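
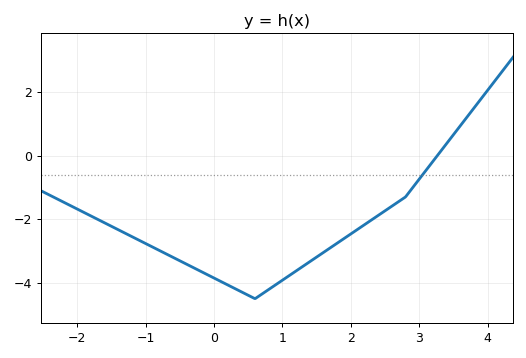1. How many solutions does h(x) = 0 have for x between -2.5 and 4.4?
1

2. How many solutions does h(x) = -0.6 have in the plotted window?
1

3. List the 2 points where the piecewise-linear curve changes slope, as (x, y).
(0.6, -4.5); (2.8, -1.3)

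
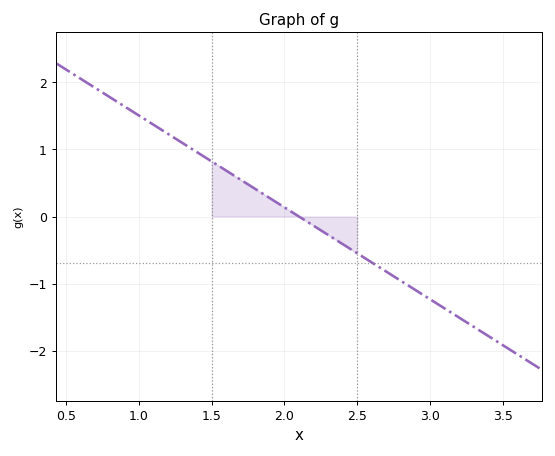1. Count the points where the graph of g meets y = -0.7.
1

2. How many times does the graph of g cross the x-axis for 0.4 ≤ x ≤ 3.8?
1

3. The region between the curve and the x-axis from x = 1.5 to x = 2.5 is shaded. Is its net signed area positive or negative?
positive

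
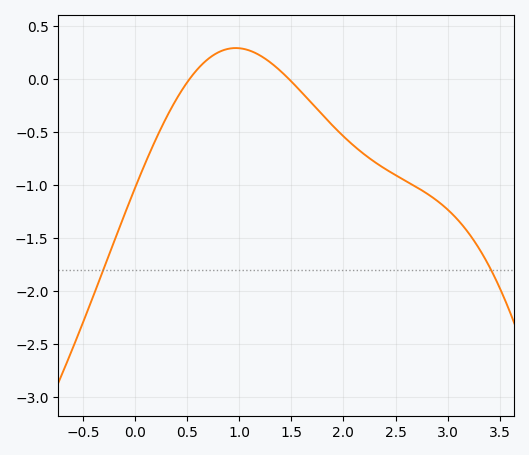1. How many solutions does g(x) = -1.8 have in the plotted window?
2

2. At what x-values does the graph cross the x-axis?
0.522, 1.48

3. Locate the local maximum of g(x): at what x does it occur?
0.967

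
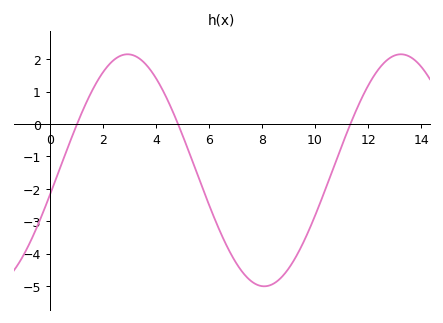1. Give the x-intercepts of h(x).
1, 4.8, 11.4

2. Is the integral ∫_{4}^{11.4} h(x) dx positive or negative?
negative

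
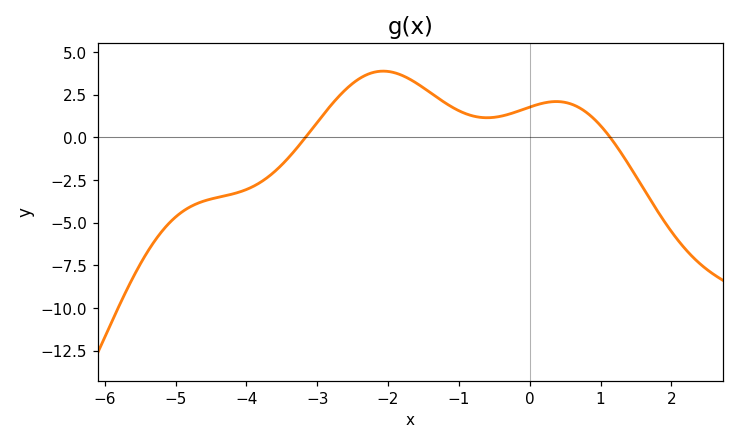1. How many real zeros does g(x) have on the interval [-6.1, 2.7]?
2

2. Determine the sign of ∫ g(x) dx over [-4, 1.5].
positive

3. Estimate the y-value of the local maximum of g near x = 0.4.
2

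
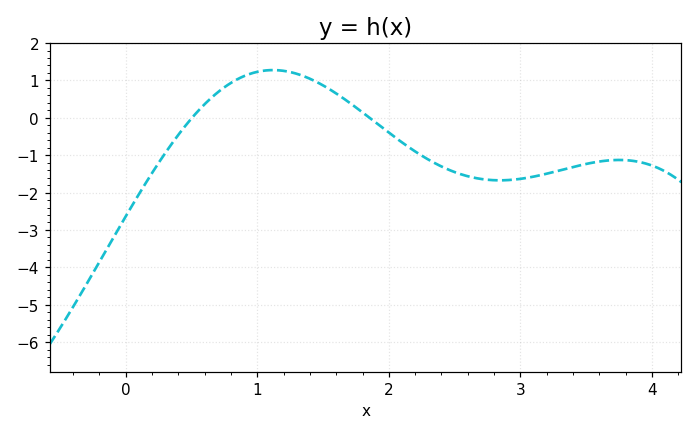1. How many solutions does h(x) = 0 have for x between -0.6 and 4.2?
2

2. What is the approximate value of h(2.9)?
-1.67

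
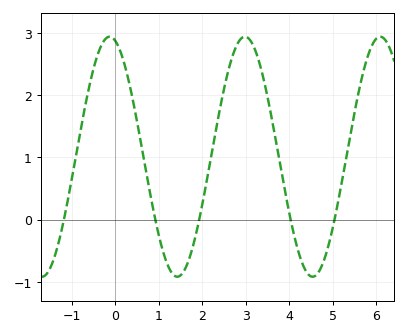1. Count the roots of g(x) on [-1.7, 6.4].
5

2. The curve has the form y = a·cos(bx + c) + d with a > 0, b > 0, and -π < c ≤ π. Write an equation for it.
y = 1.93cos(2x + 0.27) + 1.01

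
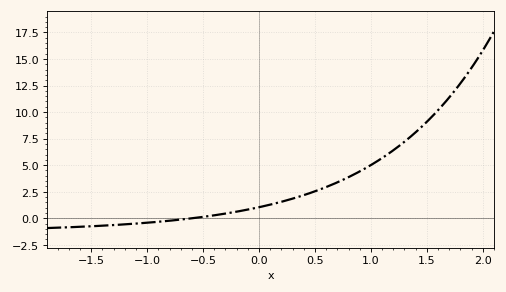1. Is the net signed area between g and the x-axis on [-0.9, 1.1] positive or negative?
positive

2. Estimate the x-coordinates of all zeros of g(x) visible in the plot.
-0.6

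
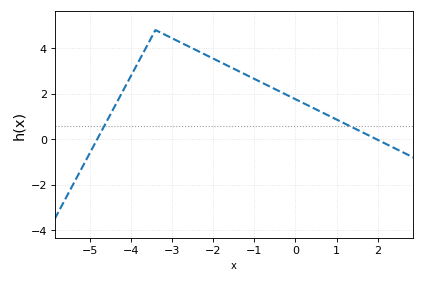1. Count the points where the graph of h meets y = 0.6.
2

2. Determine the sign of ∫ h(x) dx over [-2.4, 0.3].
positive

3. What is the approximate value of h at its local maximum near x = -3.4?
4.8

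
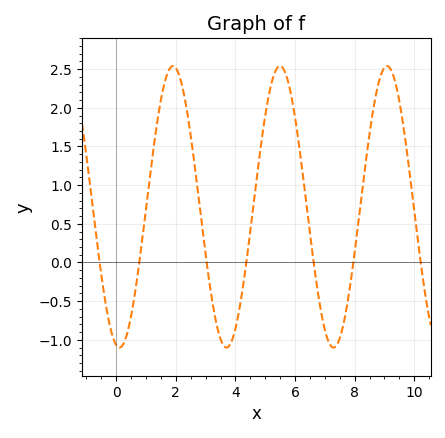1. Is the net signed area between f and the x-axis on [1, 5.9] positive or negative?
positive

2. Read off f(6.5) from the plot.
0.4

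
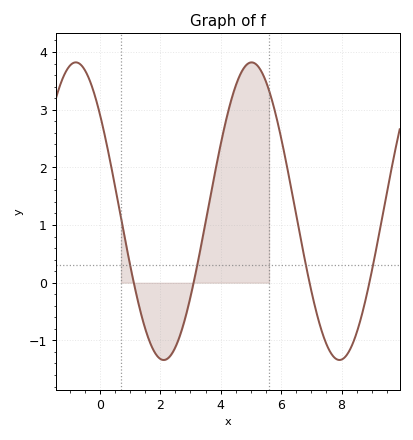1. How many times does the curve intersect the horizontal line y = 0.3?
4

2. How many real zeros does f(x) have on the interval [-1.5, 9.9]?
4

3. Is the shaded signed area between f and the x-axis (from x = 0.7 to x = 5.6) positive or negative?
positive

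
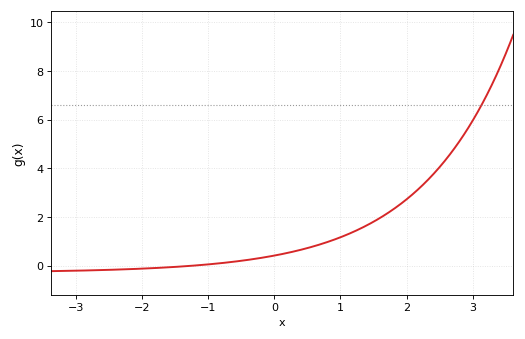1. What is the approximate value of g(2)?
2.72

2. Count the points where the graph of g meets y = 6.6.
1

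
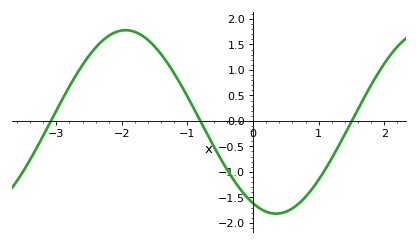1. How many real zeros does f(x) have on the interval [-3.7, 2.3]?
3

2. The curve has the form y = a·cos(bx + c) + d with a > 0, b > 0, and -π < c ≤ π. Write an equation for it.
y = 1.8cos(1.37x + 2.66) - 0.02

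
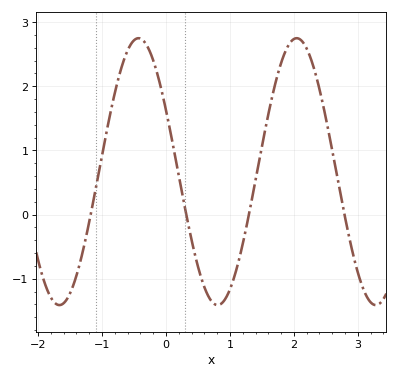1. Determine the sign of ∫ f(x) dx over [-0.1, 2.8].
positive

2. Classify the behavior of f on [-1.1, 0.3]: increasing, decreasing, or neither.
neither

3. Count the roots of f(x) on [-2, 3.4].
4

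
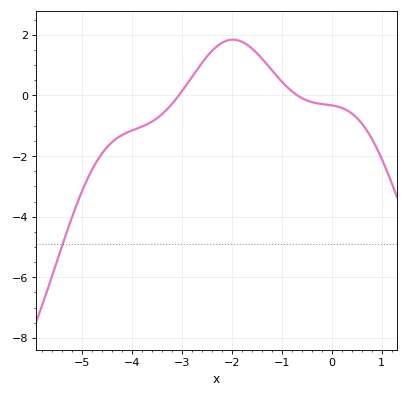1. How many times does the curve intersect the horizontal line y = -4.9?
1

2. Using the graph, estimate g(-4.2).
-1.31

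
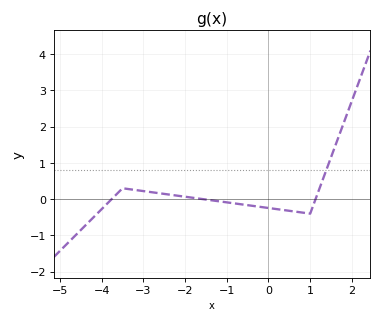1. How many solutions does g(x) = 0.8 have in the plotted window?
1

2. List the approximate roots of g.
-3.76, -1.57, 1.13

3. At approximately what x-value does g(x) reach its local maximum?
-3.5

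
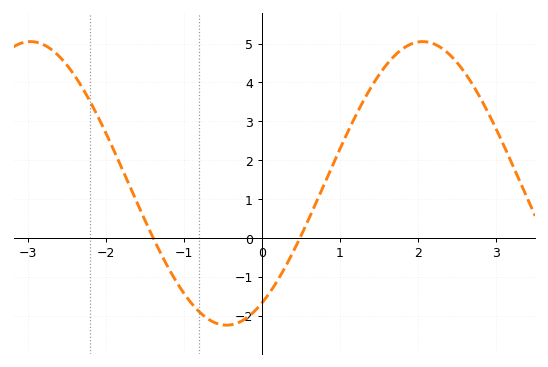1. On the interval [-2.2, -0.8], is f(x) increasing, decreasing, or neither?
decreasing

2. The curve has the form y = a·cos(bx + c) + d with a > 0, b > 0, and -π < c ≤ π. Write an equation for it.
y = 3.64cos(1.2x - 2.6) + 1.41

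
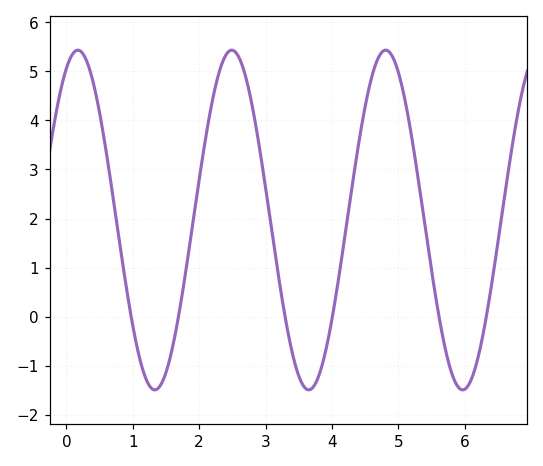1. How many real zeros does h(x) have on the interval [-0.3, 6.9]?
6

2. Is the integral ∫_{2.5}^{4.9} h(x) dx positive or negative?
positive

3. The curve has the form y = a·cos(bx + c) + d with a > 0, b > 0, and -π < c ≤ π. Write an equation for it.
y = 3.46cos(2.7x - 0.47) + 1.97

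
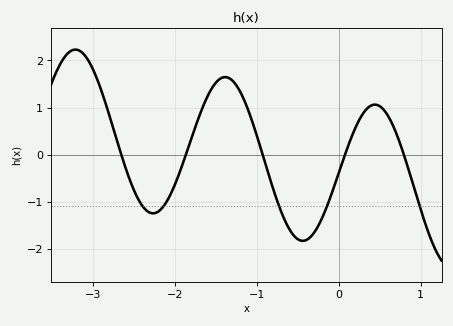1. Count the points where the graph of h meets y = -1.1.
5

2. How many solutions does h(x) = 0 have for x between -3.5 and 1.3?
5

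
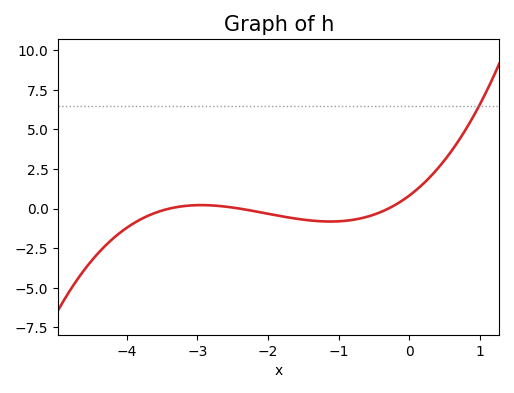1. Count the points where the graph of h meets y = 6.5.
1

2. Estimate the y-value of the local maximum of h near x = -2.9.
0.223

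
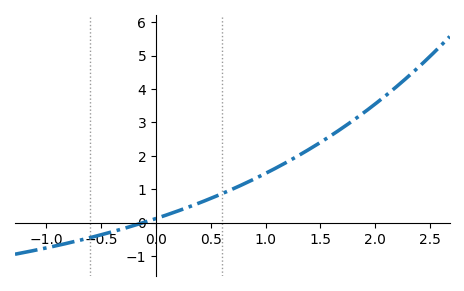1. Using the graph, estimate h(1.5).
2.4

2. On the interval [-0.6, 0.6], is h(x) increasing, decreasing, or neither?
increasing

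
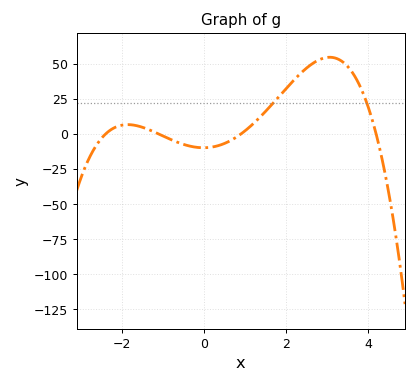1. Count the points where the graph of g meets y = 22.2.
2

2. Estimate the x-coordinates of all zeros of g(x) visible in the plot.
-2.4, -1, 0.8, 4.2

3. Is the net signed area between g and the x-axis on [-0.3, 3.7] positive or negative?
positive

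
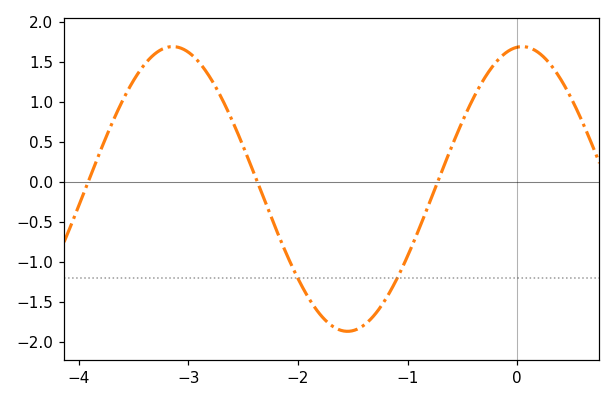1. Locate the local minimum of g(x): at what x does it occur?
-1.55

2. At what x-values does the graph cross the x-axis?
-3.92, -2.37, -0.726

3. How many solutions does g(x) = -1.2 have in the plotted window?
2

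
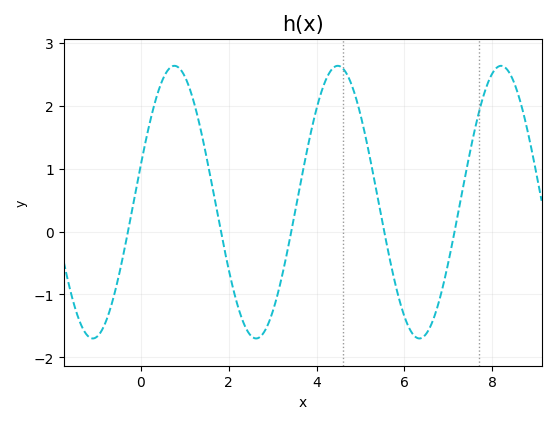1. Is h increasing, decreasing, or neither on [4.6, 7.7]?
neither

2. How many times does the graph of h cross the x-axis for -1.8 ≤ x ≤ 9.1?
5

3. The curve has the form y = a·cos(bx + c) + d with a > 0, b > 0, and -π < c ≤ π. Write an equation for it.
y = 2.17cos(1.69x - 1.29) + 0.47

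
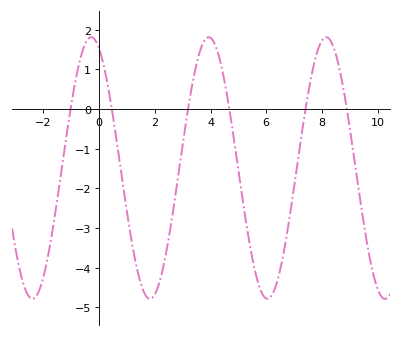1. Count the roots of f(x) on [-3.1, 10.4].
6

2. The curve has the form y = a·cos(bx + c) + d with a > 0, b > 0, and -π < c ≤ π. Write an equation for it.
y = 3.3cos(1.49x + 0.42) - 1.49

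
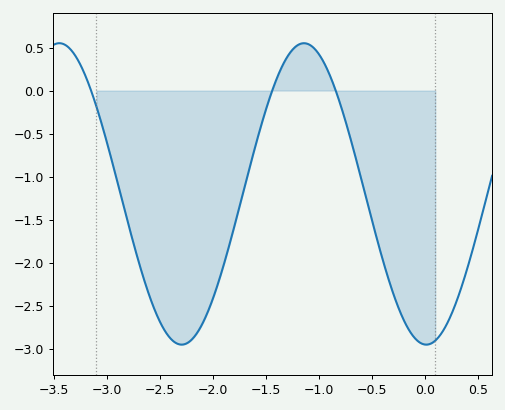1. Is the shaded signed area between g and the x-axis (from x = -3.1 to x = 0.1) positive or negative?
negative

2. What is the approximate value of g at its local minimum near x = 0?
-2.95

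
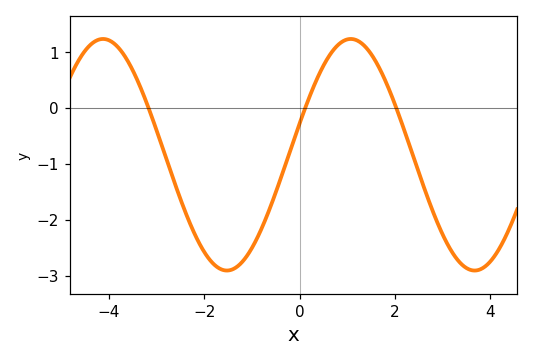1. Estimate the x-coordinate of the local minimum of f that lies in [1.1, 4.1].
3.6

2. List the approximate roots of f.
-3.2, 0.2, 2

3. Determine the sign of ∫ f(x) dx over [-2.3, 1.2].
negative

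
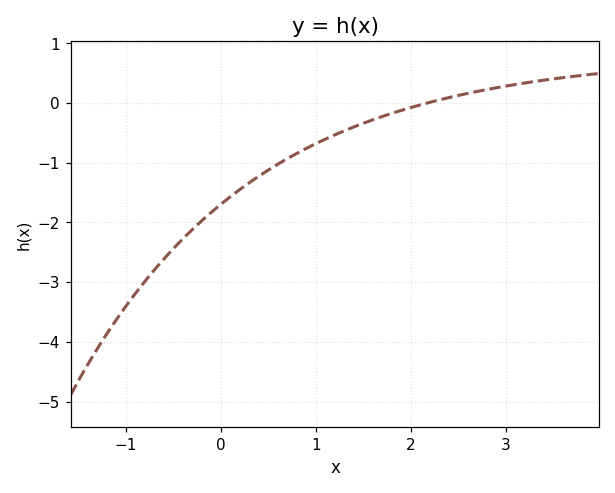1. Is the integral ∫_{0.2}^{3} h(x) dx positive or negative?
negative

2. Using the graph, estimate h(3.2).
0.3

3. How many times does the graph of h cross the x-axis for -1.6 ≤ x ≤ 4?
1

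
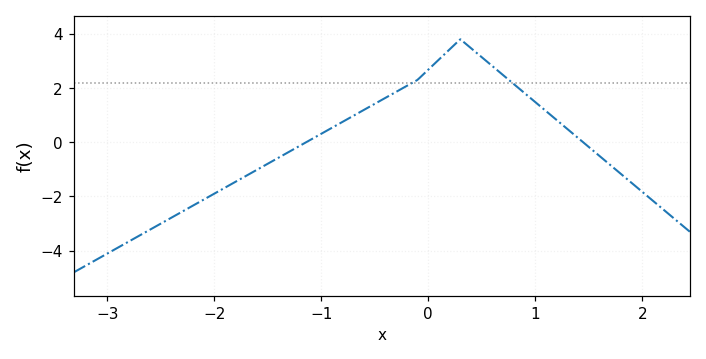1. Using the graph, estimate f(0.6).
2.81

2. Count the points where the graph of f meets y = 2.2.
2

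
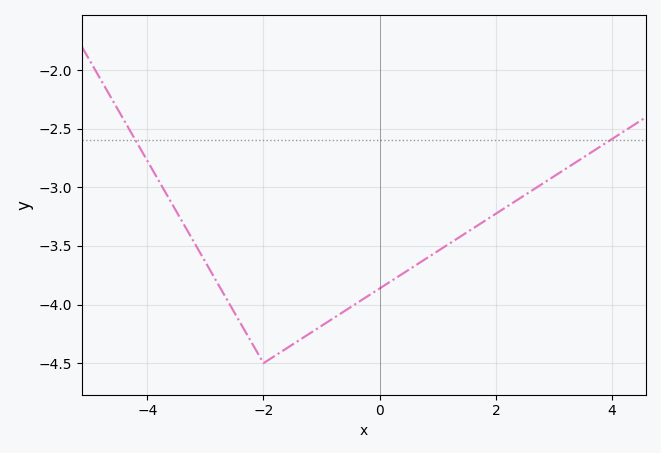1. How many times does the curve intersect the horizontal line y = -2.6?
2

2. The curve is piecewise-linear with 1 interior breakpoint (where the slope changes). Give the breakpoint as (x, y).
(-2, -4.5)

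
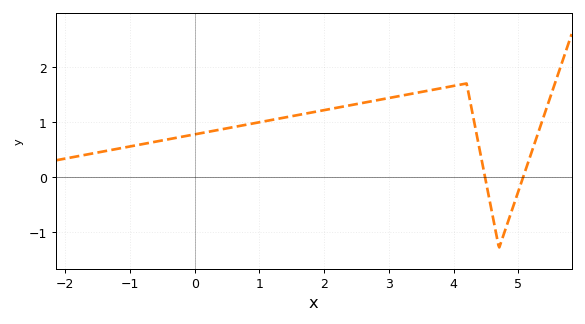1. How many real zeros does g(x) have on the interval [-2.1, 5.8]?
2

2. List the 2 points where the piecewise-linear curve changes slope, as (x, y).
(4.2, 1.7); (4.7, -1.3)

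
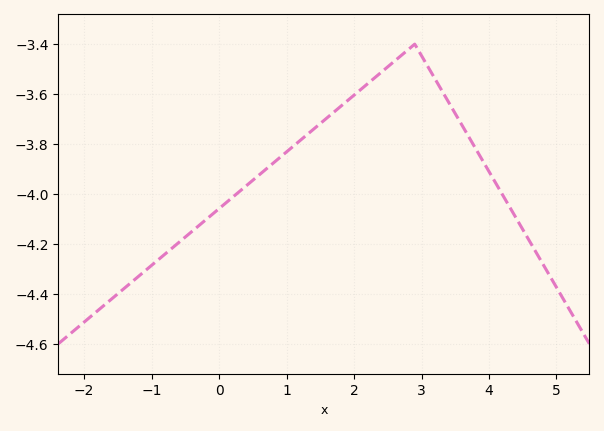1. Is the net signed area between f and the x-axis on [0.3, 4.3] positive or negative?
negative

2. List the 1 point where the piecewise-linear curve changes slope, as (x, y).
(2.9, -3.4)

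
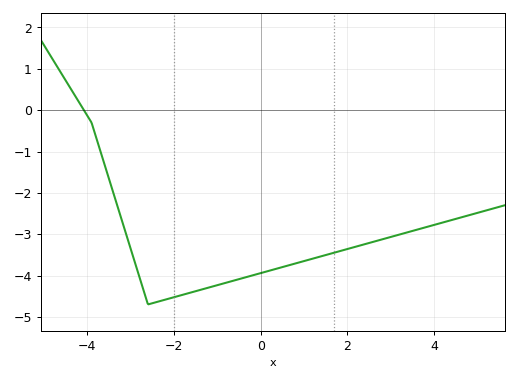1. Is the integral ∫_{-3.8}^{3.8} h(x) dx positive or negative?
negative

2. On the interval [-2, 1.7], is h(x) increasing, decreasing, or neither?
increasing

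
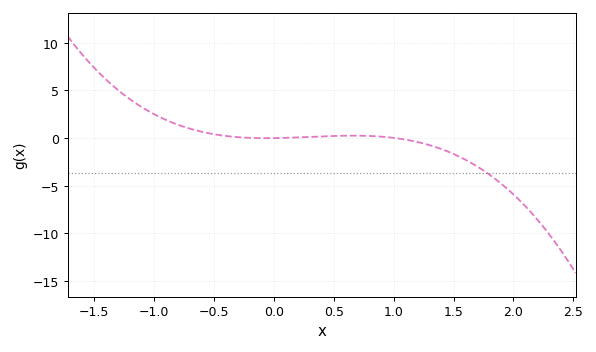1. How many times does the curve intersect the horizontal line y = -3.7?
1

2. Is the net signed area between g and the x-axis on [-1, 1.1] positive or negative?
positive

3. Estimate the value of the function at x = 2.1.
-7.19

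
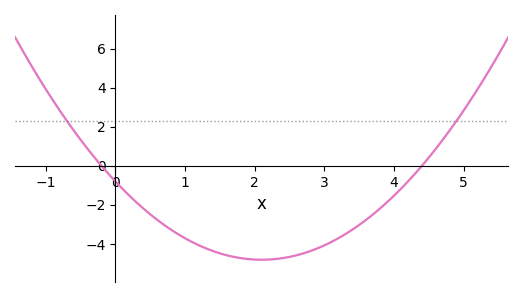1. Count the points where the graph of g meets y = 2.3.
2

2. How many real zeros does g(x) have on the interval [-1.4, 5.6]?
2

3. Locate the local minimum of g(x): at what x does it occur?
2.1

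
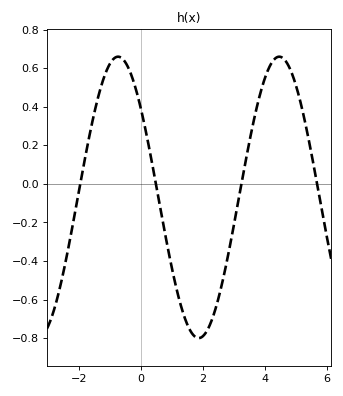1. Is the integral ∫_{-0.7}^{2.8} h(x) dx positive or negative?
negative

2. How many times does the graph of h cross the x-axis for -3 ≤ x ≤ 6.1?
4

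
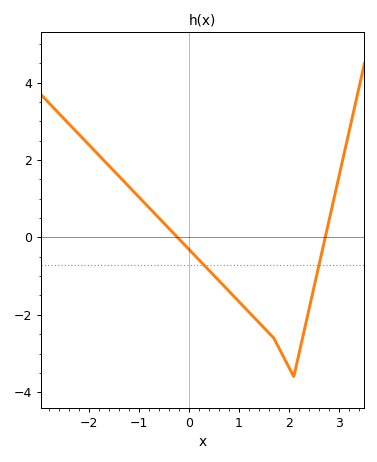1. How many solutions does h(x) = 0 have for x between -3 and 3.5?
2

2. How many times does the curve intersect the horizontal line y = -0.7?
2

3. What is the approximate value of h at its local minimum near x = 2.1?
-3.6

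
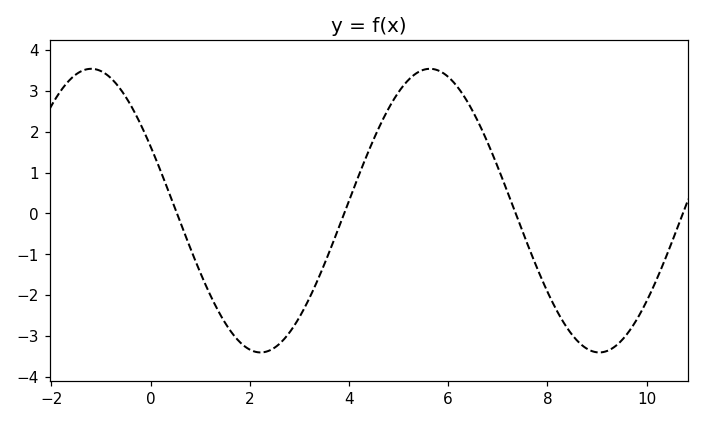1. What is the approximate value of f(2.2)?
-3.4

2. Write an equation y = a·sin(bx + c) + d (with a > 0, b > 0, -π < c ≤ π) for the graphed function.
y = 3.47sin(0.92x + 2.67) + 0.07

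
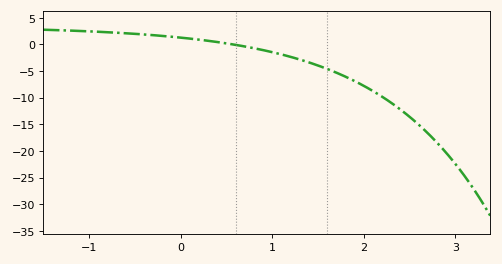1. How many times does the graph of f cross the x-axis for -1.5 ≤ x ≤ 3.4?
1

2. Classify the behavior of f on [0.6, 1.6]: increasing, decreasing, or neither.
decreasing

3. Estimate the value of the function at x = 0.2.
1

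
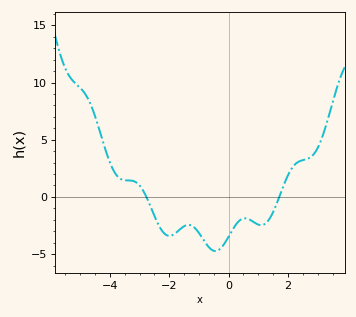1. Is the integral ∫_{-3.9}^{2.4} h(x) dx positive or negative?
negative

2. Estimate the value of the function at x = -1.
-3.15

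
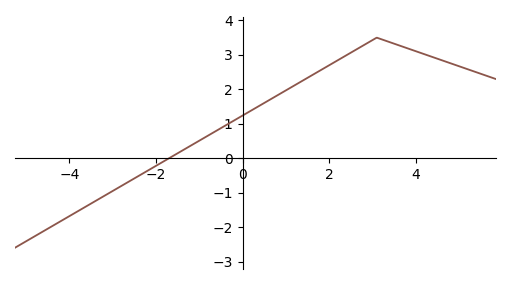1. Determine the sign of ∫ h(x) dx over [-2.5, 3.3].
positive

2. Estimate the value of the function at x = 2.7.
3.2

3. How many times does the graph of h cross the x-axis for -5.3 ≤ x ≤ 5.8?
1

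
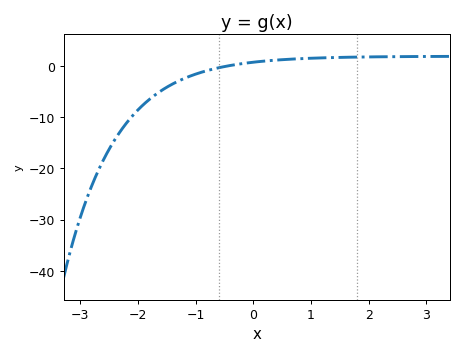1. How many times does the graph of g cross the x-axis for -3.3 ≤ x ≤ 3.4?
1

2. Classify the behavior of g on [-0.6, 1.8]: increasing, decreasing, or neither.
increasing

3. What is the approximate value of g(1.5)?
1.64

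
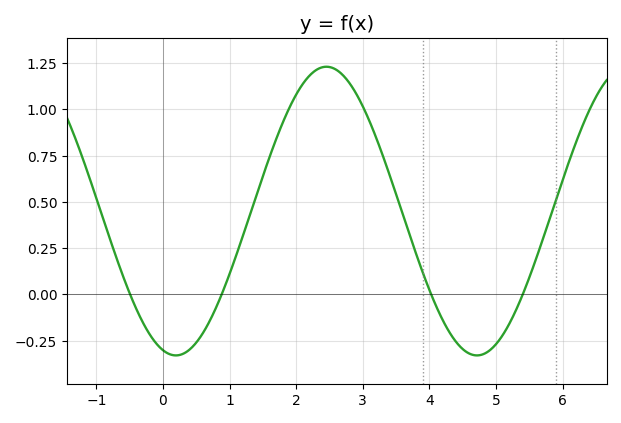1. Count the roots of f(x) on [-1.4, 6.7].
4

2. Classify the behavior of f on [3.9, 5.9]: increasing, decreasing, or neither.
neither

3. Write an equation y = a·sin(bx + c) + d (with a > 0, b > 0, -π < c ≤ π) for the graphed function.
y = 0.78sin(1.39x - 1.84) + 0.45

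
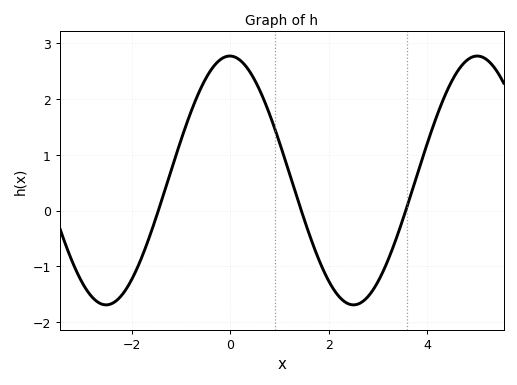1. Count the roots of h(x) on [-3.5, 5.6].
3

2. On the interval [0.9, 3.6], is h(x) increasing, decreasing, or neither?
neither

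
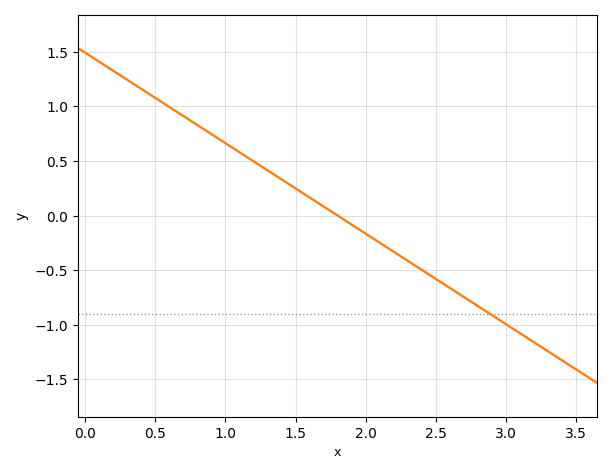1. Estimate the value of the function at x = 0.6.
1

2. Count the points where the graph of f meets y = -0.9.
1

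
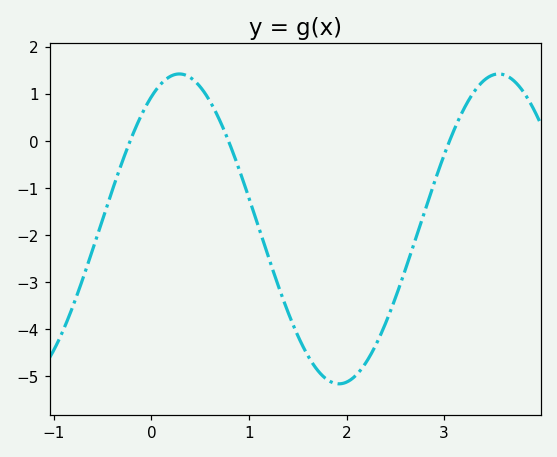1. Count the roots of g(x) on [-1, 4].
3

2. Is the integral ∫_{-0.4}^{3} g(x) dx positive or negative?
negative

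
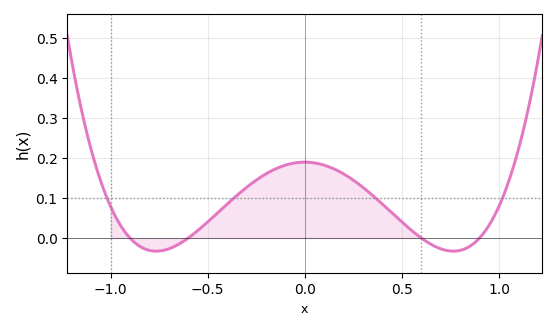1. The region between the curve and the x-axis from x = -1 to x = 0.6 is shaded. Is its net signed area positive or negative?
positive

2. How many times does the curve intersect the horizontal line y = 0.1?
4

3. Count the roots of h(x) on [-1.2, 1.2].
4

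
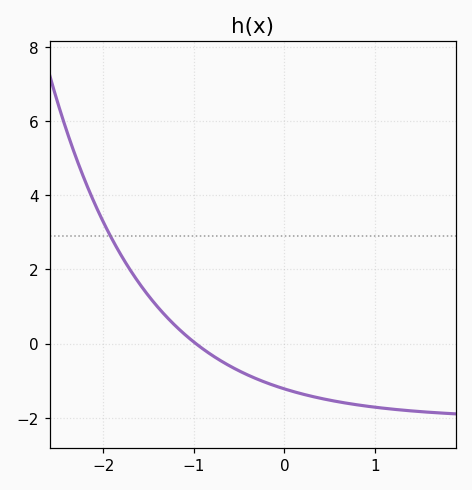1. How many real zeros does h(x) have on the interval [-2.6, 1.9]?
1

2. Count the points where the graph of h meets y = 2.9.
1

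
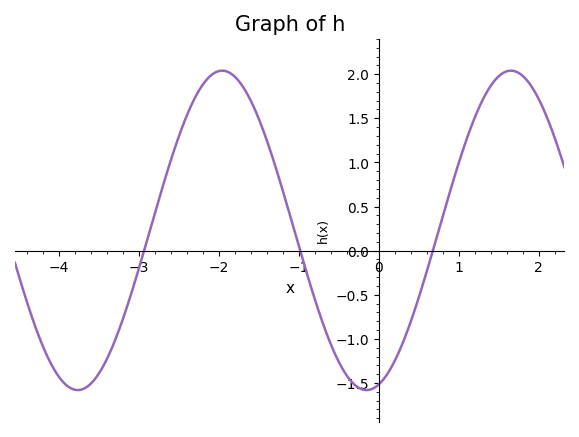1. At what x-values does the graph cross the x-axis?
-2.94, -0.984, 0.675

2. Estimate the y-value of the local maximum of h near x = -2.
2.04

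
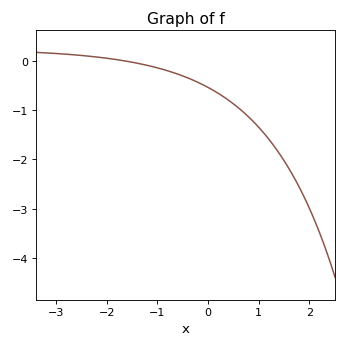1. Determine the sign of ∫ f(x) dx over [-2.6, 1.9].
negative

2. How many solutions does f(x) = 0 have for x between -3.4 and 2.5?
1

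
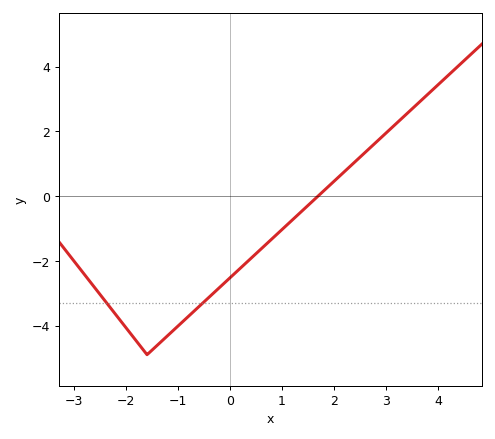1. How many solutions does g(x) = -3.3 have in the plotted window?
2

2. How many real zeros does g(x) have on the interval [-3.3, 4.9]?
1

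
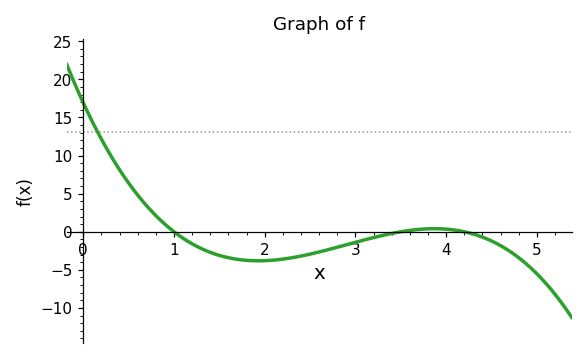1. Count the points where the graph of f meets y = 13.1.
1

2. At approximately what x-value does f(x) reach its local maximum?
3.9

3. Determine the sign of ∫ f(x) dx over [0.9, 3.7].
negative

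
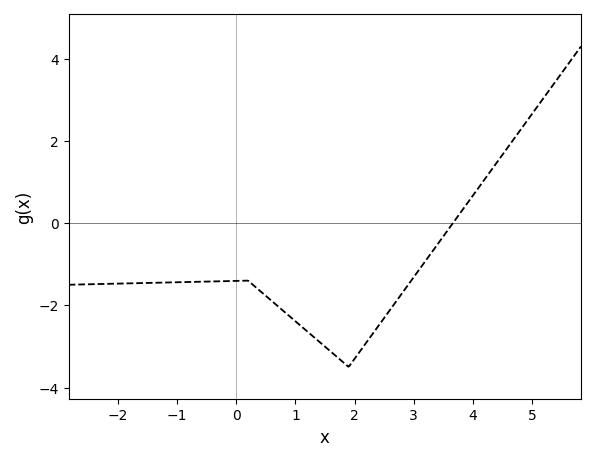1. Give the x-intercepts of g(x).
3.6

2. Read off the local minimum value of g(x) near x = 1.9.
-3.4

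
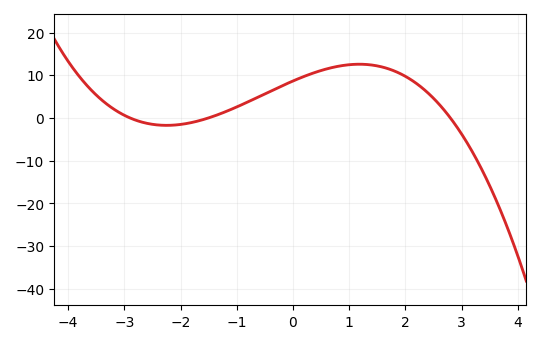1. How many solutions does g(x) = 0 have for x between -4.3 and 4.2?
3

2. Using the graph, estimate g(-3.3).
3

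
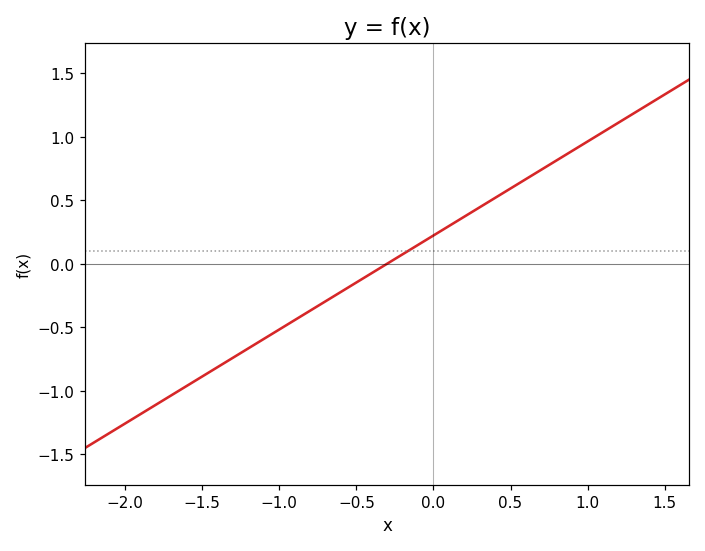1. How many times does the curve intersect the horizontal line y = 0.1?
1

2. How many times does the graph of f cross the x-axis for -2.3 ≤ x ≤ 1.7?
1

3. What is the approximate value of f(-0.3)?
0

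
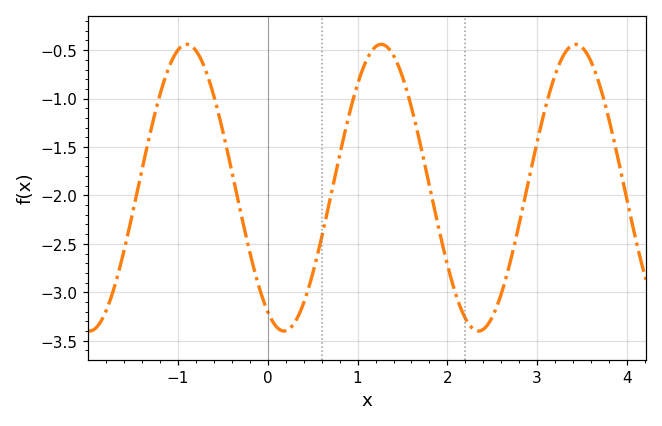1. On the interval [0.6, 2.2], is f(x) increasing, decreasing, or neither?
neither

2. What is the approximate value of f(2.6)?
-3.02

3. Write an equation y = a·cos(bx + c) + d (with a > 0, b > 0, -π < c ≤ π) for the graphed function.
y = 1.48cos(2.9x + 2.62) - 1.92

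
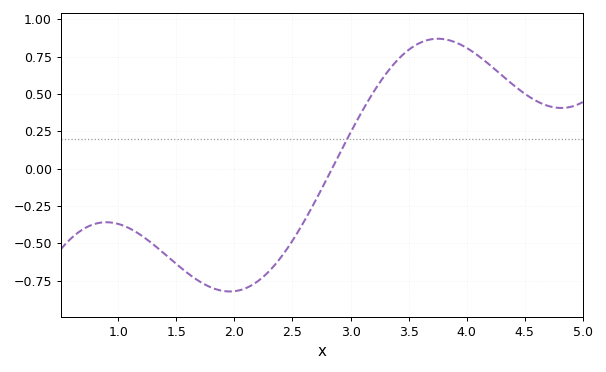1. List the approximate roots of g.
2.84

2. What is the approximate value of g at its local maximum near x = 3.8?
0.87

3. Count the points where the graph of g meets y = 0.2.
1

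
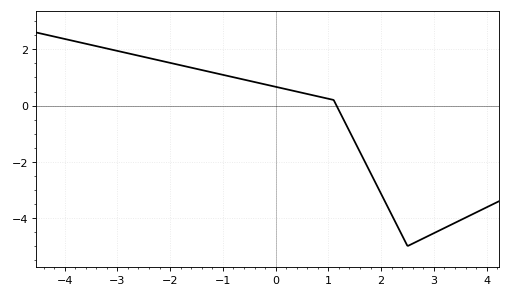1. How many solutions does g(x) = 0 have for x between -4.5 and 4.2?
1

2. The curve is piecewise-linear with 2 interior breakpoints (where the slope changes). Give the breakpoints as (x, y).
(1.1, 0.2); (2.5, -5)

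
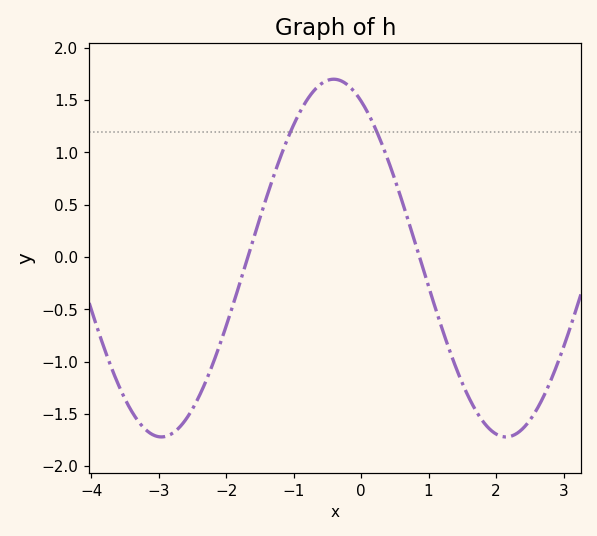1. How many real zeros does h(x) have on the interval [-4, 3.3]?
2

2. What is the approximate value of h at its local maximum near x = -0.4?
1.7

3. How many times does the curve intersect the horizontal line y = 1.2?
2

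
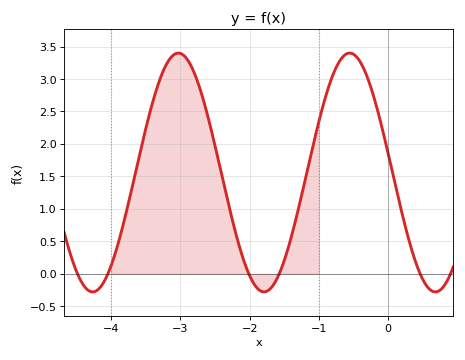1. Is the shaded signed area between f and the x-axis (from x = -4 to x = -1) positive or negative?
positive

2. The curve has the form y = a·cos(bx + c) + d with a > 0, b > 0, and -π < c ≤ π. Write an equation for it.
y = 1.84cos(2.54x + 1.41) + 1.56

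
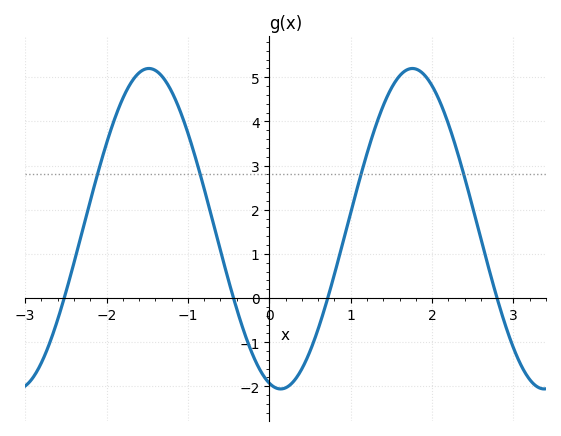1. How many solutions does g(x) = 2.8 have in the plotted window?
4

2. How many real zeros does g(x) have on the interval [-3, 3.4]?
4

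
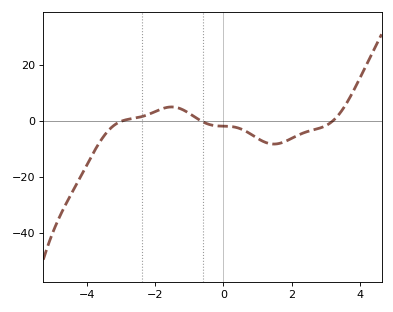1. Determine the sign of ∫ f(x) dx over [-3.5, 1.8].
negative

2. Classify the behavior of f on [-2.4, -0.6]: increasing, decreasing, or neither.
neither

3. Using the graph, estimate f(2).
-6.26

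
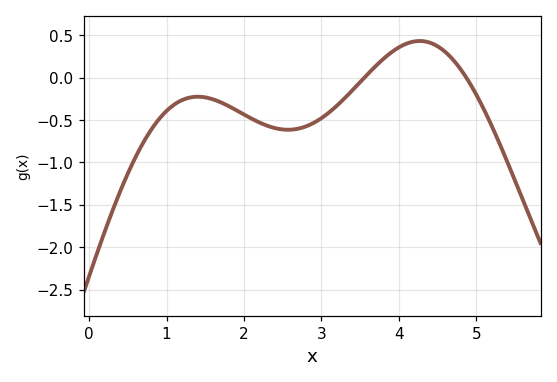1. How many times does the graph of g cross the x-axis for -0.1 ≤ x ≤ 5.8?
2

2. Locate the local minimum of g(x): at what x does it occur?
2.6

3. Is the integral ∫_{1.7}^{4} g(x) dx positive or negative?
negative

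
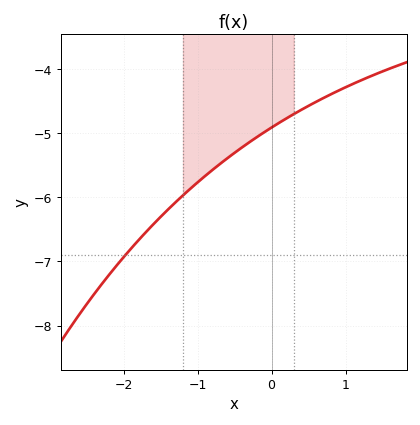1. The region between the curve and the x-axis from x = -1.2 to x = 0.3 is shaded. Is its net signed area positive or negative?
negative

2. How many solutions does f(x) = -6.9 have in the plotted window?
1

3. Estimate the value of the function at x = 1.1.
-4.23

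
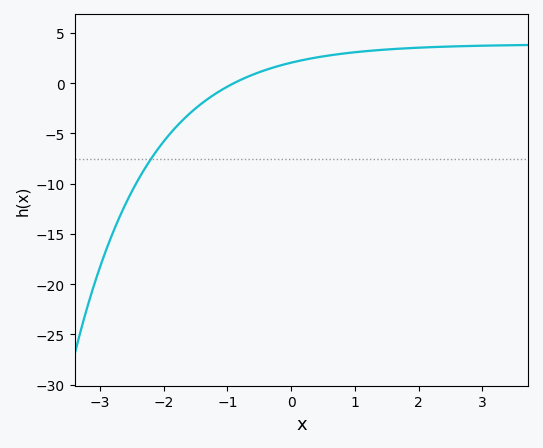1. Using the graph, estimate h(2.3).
3.6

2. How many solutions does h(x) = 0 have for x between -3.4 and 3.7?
1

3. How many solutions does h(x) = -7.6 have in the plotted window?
1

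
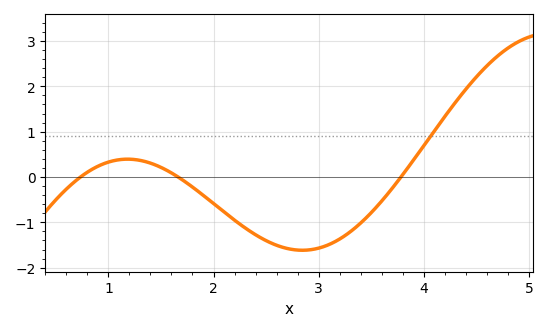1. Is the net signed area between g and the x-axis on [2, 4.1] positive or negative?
negative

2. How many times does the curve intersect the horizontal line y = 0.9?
1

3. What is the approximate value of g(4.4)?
1.9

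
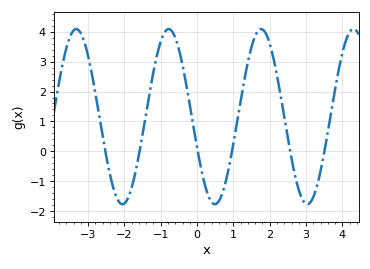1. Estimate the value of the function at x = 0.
0.1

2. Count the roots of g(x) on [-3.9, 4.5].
6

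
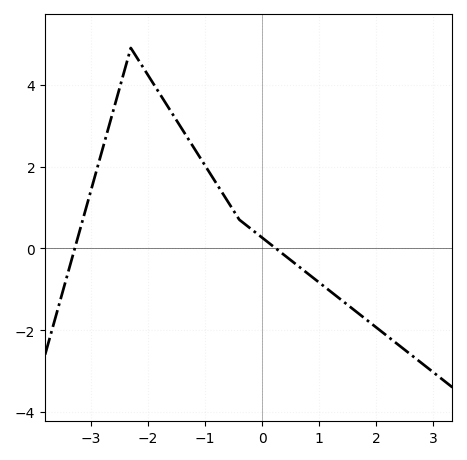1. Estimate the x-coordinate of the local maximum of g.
-2.3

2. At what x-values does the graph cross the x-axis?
-3.28, 0.237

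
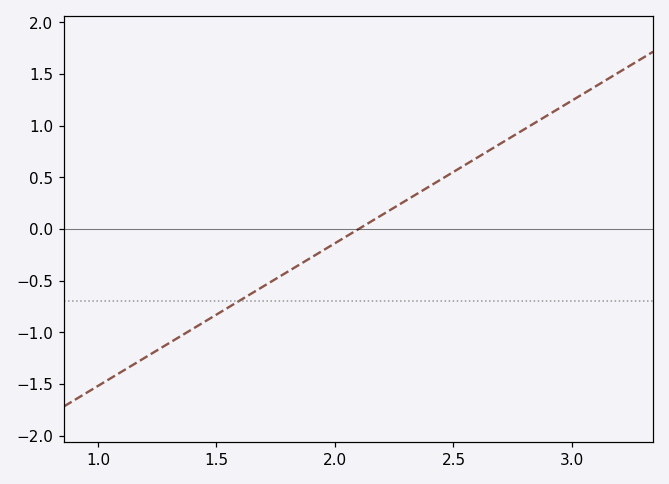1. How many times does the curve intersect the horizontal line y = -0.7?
1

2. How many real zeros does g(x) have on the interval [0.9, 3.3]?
1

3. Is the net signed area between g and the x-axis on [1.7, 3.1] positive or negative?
positive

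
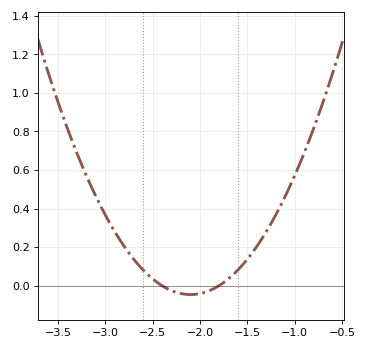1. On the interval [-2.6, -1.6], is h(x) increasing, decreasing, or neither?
neither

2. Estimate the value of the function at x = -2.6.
0.08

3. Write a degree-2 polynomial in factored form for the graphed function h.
y = 0.51(x + 2.4)(x + 1.8)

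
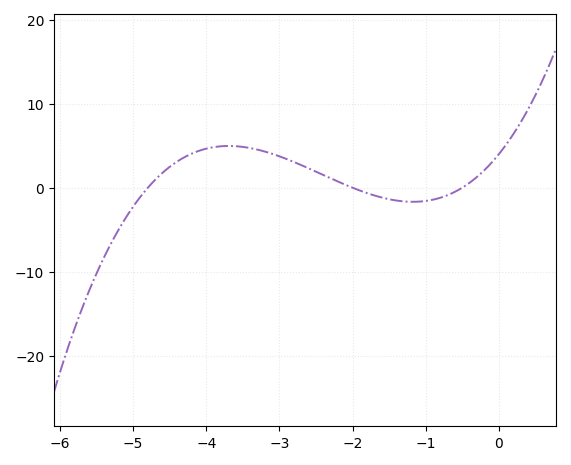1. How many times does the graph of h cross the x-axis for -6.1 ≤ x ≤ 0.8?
3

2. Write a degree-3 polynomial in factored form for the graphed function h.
y = 0.83(x + 4.8)(x + 2)(x + 0.5)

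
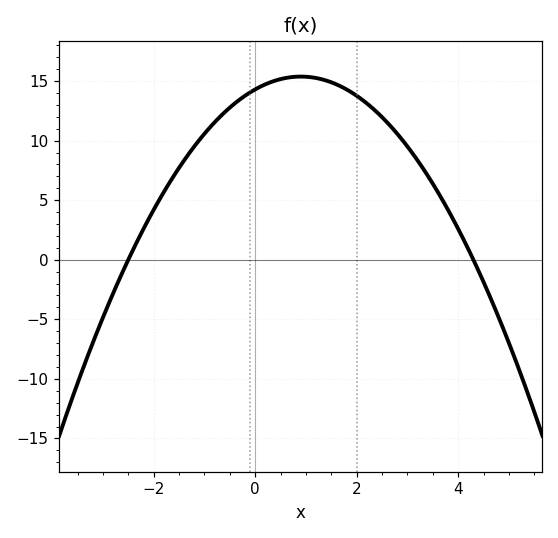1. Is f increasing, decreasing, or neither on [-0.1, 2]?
neither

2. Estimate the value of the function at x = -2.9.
-4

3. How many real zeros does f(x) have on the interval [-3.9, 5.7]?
2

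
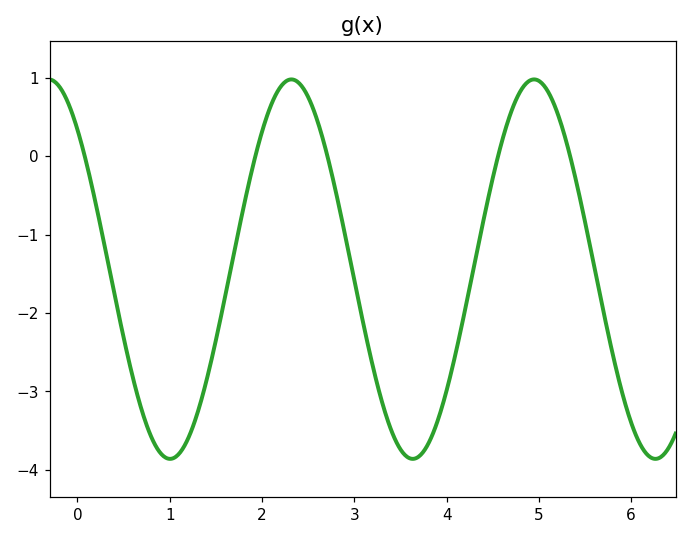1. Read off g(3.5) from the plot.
-3.74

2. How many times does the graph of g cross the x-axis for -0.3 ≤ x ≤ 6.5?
5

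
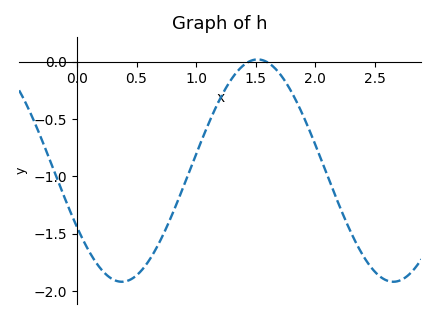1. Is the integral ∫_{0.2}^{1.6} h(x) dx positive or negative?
negative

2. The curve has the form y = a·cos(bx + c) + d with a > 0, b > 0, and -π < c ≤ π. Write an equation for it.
y = 0.97cos(2.76x + 2.1) - 0.95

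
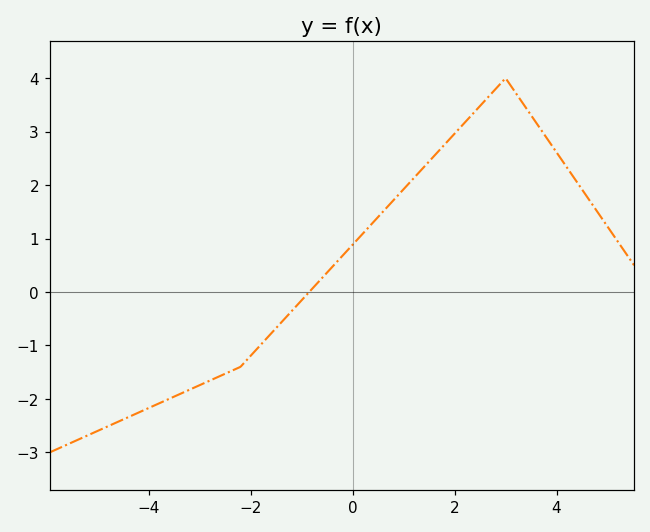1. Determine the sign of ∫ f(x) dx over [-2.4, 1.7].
positive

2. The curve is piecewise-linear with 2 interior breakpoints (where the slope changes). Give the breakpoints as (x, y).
(-2.2, -1.4); (3, 4)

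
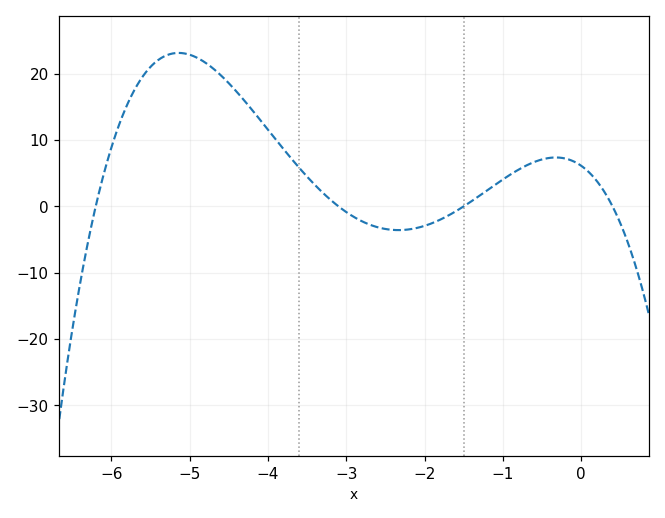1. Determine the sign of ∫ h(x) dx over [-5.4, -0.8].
positive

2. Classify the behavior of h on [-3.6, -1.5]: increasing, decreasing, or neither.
neither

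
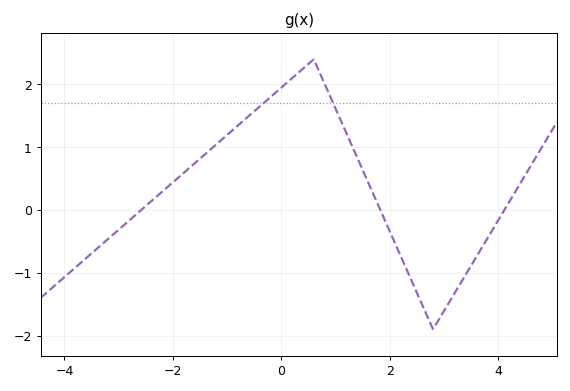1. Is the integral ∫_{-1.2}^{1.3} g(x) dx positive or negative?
positive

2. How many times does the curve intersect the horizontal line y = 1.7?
2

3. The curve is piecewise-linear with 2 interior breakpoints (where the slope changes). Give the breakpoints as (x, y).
(0.6, 2.4); (2.8, -1.9)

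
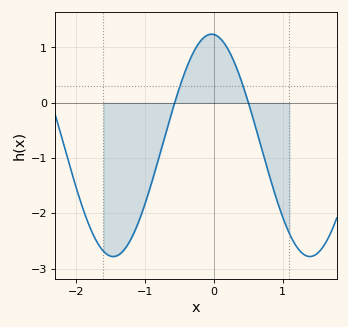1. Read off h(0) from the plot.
1.2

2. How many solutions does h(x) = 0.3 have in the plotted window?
2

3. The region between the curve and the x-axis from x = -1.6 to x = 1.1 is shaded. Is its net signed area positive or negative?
negative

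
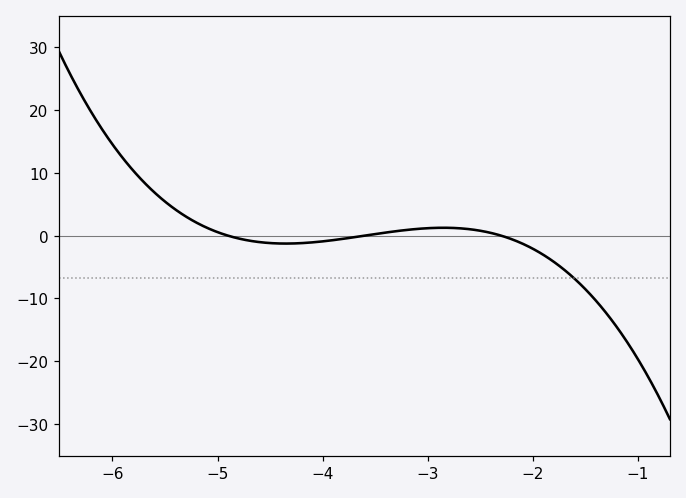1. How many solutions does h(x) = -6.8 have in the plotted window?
1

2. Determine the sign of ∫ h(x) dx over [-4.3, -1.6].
negative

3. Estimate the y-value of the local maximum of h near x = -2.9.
1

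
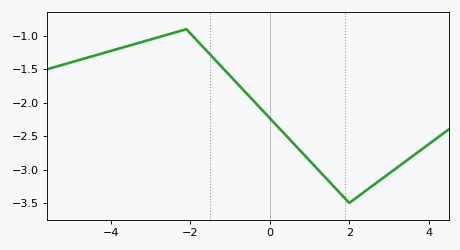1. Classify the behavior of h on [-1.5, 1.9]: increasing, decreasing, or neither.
decreasing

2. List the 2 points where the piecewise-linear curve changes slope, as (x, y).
(-2.1, -0.9); (2, -3.5)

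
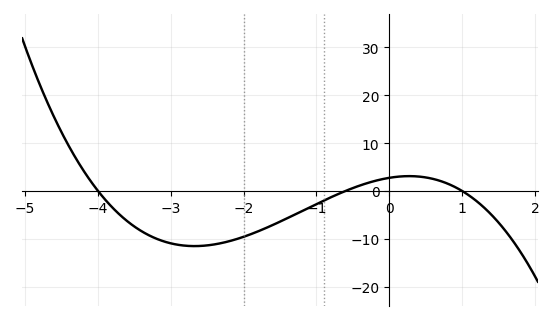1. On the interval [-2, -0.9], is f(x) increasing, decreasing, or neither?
increasing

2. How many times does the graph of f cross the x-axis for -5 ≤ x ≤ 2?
3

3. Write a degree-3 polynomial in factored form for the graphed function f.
y = -1.14(x + 4)(x + 0.6)(x - 1)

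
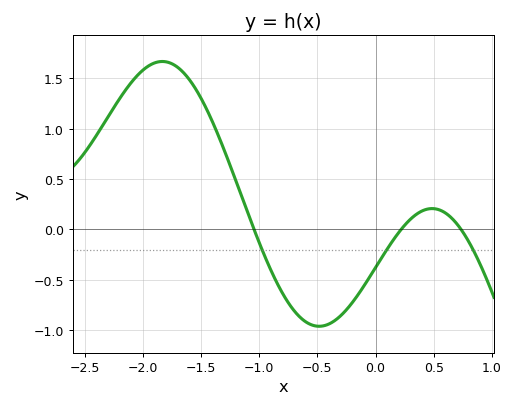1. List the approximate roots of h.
-1.05, 0.2, 0.75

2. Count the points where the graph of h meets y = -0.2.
3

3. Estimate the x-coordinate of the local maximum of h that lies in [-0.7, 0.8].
0.5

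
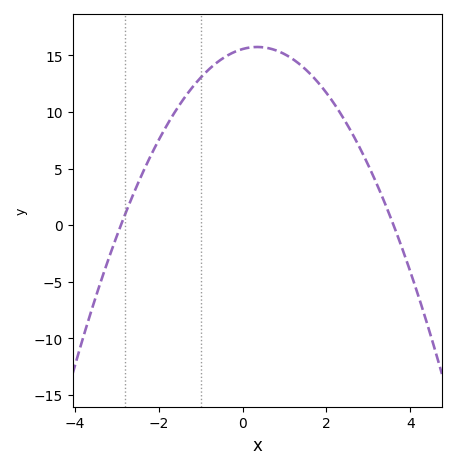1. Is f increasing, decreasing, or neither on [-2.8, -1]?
increasing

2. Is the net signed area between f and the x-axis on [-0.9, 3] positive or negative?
positive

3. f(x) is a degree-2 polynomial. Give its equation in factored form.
y = -1.49(x + 2.9)(x - 3.6)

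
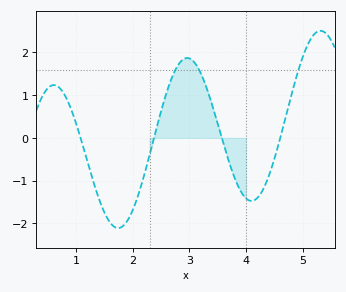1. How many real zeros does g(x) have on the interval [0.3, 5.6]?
4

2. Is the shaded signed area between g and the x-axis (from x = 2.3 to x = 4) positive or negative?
positive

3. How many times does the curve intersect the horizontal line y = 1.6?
3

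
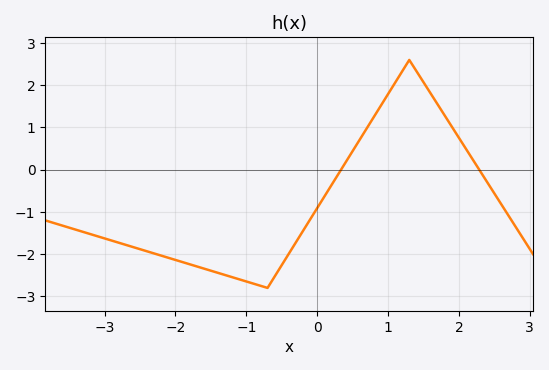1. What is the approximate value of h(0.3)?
-0.1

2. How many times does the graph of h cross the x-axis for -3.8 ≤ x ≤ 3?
2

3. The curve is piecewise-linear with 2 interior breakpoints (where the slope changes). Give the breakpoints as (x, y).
(-0.7, -2.8); (1.3, 2.6)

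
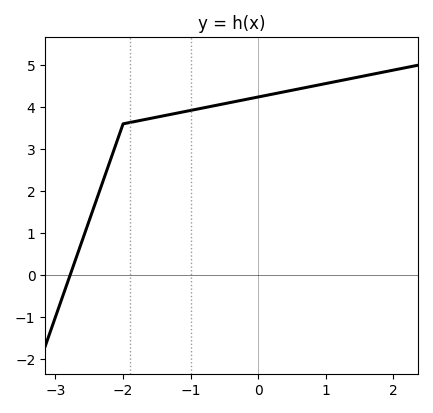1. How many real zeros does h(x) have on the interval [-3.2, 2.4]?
1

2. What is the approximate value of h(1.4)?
4.69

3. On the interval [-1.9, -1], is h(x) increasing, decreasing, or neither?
increasing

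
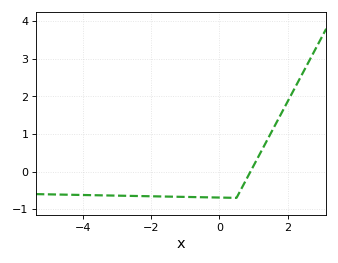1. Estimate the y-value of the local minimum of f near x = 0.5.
-0.7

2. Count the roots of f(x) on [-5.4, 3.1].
1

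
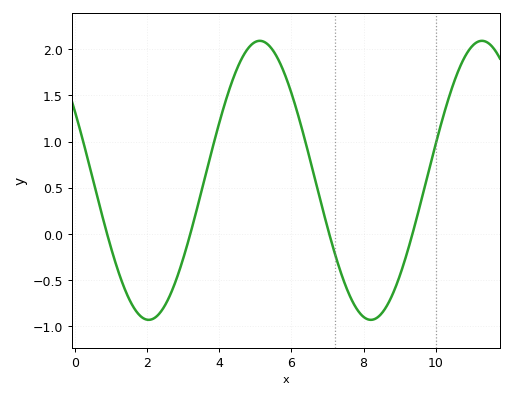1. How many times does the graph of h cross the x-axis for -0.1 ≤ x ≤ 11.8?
4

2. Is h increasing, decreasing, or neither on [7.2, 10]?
neither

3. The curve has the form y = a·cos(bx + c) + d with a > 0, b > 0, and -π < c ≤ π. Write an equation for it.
y = 1.51cos(1.02x + 1.06) + 0.58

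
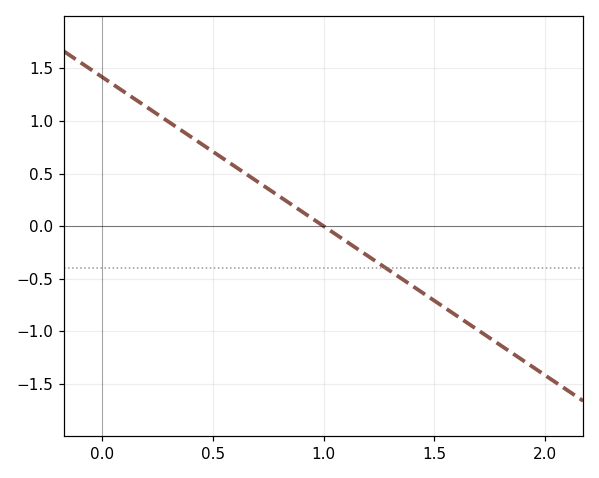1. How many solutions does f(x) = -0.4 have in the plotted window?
1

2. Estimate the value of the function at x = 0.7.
0.45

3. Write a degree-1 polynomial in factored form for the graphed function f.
y = -1.42(x - 1)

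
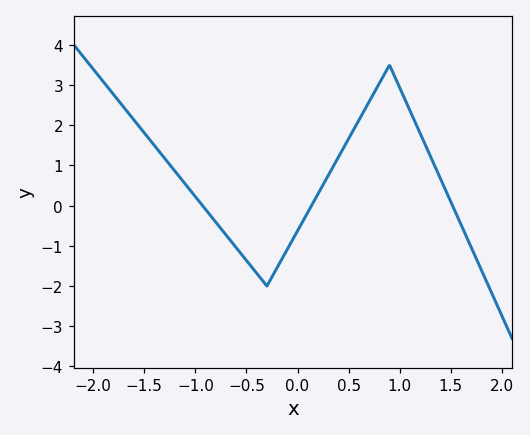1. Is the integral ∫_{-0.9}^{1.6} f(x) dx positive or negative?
positive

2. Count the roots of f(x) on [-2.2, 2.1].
3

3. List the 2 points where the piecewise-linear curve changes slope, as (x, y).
(-0.3, -2); (0.9, 3.5)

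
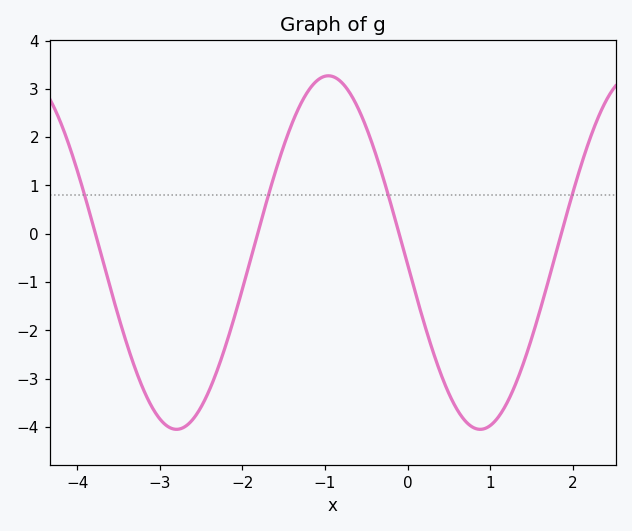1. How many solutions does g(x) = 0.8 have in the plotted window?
4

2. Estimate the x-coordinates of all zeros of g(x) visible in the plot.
-3.8, -1.8, -0.1, 1.9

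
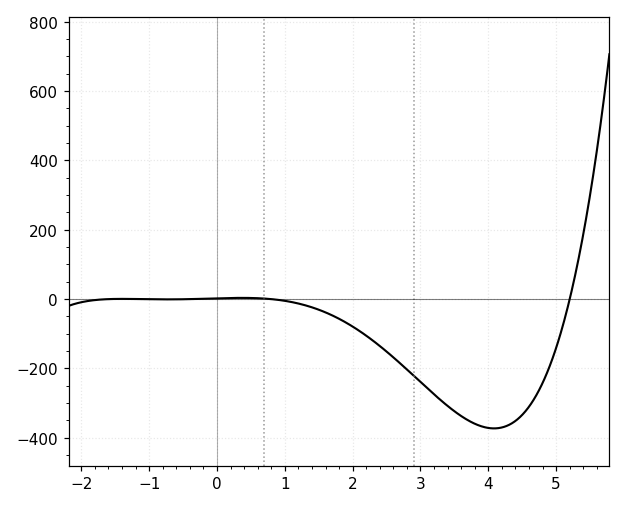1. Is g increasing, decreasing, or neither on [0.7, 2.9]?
decreasing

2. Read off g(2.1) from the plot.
-91.9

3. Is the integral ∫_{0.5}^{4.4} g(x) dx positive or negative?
negative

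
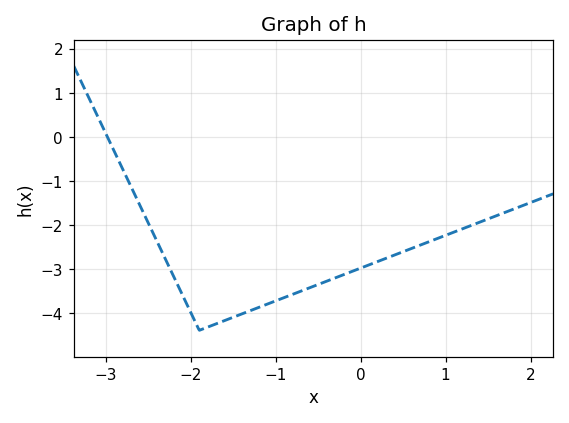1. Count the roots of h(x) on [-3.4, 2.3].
1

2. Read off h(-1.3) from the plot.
-3.95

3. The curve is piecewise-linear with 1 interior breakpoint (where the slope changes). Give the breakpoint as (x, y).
(-1.9, -4.4)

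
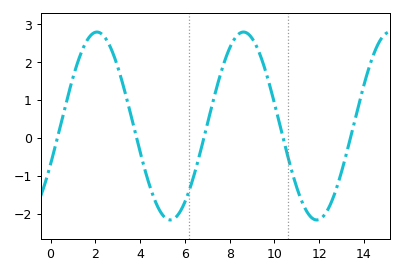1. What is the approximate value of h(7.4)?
1.29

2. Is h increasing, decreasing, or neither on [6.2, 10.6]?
neither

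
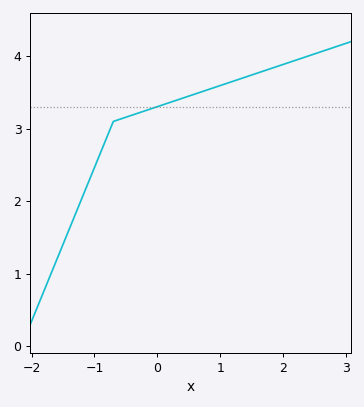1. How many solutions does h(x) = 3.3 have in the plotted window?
1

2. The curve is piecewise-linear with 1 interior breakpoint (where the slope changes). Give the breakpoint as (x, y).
(-0.7, 3.1)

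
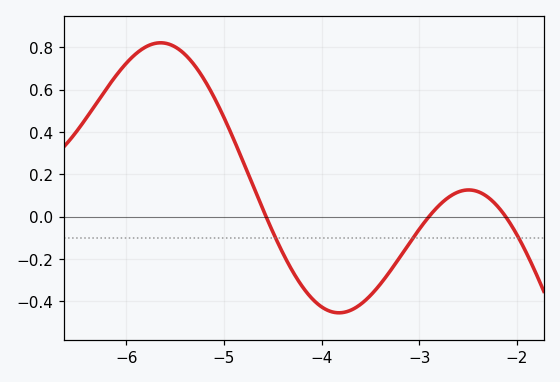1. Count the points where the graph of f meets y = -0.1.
3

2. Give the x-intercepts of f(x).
-4.6, -2.9, -2.1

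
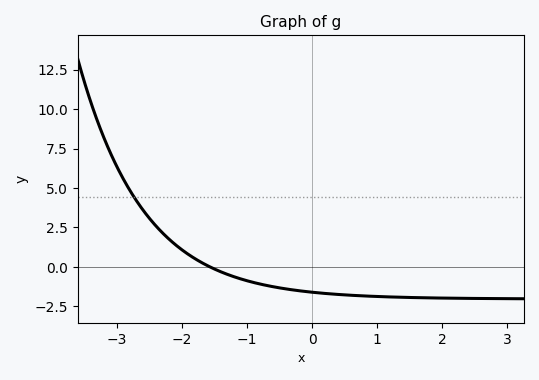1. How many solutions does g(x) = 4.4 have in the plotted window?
1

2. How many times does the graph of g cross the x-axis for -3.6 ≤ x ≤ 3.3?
1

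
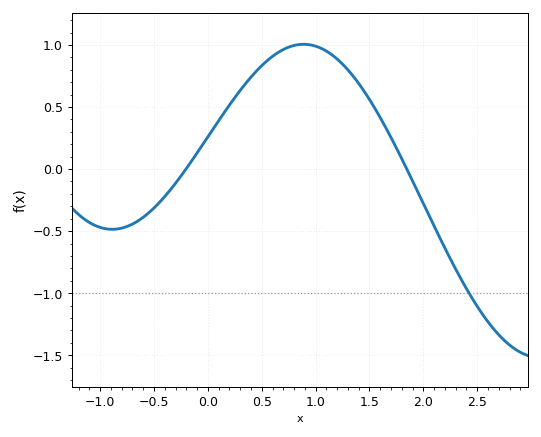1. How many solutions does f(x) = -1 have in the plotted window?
1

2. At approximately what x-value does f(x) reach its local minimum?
-0.889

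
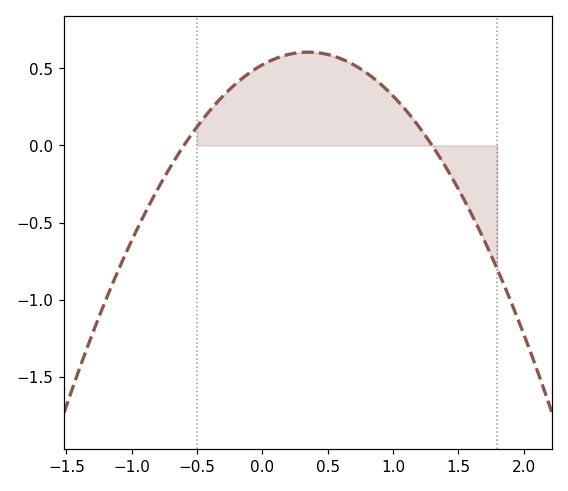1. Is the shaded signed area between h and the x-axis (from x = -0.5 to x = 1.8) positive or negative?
positive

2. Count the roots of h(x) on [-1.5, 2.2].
2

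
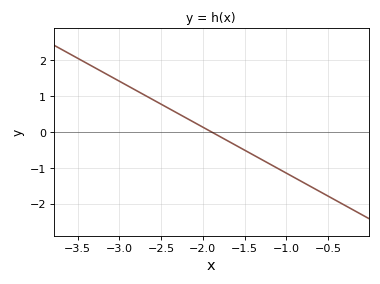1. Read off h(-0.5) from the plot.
-1.79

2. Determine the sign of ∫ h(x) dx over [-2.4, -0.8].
negative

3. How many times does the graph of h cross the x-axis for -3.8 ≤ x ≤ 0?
1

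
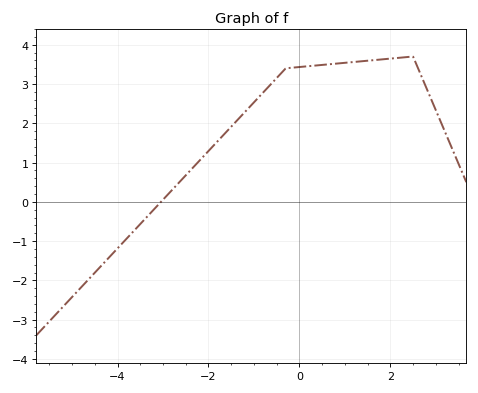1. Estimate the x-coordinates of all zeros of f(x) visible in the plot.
-3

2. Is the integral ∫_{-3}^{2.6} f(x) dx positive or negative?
positive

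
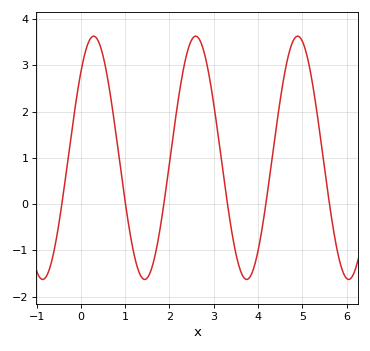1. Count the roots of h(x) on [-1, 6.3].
6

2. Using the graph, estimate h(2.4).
3.3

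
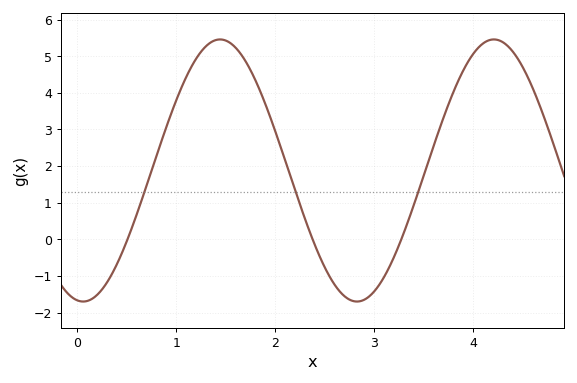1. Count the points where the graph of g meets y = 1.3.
3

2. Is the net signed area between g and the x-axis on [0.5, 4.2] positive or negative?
positive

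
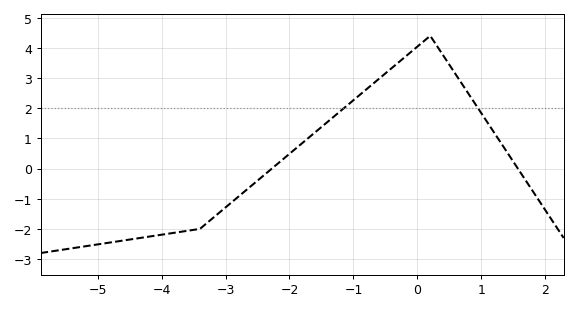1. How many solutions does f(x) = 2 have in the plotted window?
2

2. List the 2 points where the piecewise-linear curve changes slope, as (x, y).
(-3.4, -2); (0.2, 4.4)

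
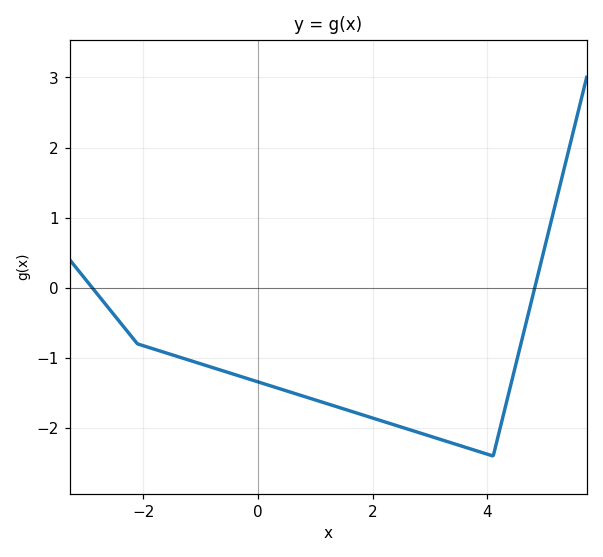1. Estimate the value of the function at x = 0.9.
-1.57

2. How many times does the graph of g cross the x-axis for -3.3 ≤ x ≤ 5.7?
2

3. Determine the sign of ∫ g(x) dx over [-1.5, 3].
negative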